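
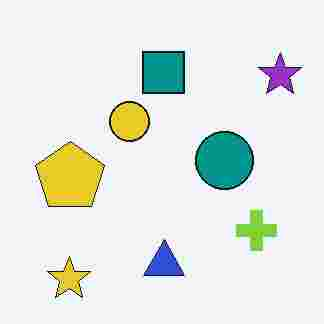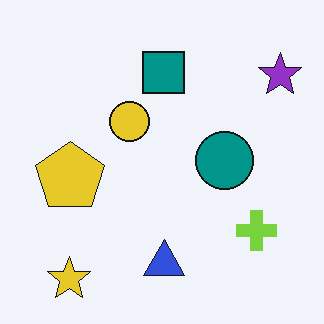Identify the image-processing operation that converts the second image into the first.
The transformation is: degraded with heavy JPEG compression.

Blocky 8×8 compression artifacts appear around shape edges and the flat background shows ringing — characteristic JPEG degradation.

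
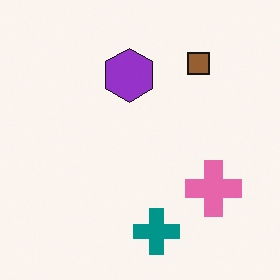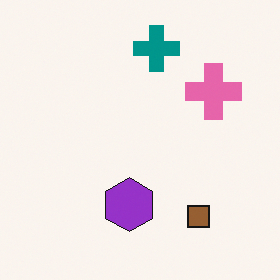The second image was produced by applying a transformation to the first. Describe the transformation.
The transformation is: flipped vertically (top ↔ bottom).

The teal cross is in the bottom of the first image and the top of the second — shapes on opposite sides of the horizontal midline have swapped in a mirror flip.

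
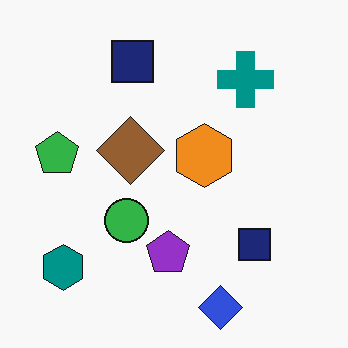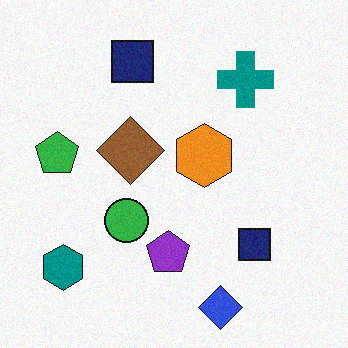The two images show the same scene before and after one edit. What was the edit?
This is the original image degraded with a light layer of grain.

Random speckle covers the whole image, including the flat background.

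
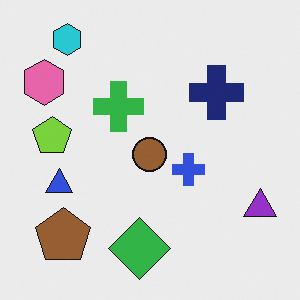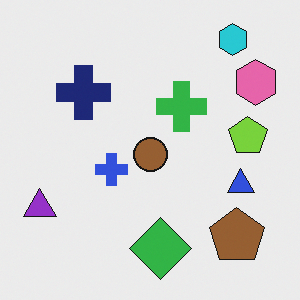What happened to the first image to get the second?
Flipped horizontally (left ↔ right).

The purple triangle is in the bottom-right of the first image and the bottom-left of the second — shapes on opposite sides of the vertical midline have swapped in a mirror flip.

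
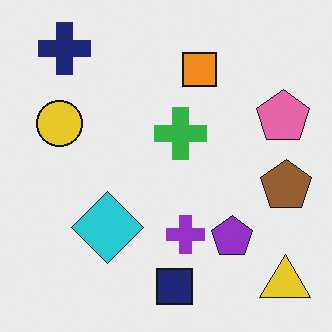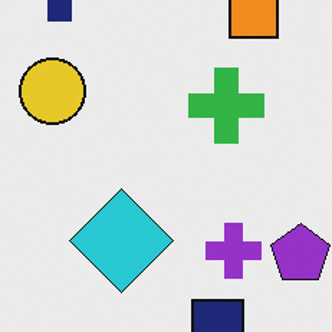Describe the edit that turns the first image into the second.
The image was cropped to a modestly smaller region and rescaled.

The visible shapes are larger and the field of view is narrower; shapes near the original edges may be partly or wholly outside the frame — a crop-and-rescale.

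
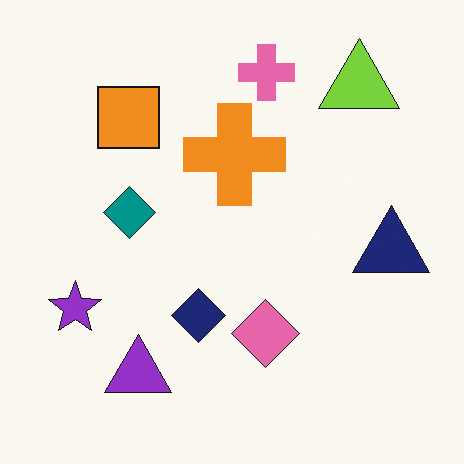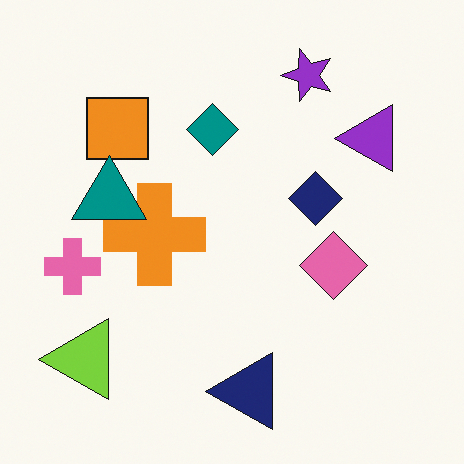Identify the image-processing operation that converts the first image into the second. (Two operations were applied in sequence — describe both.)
The second image is the first transposed (reflected across the top-left ↔ bottom-right diagonal), then overlaid with an additional teal triangle.

Shapes have swapped their row and column positions — what was in the top-right is now in the bottom-left — a diagonal reflection. A teal triangle appears in the second image that is absent from the first.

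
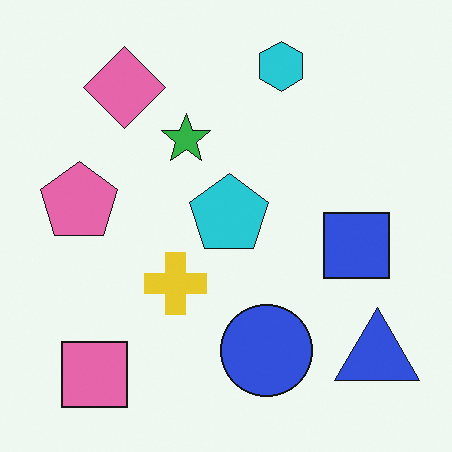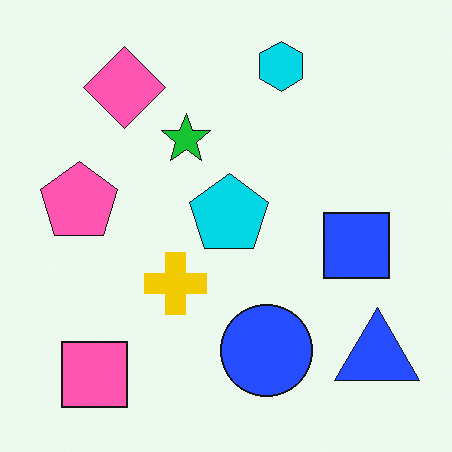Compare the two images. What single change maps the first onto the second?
The image was slightly oversaturated.

All colors are more vivid — a global saturation change.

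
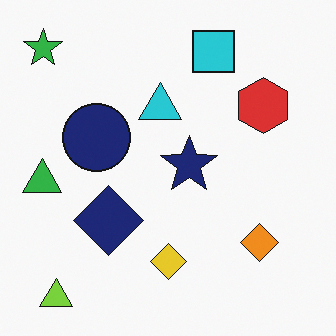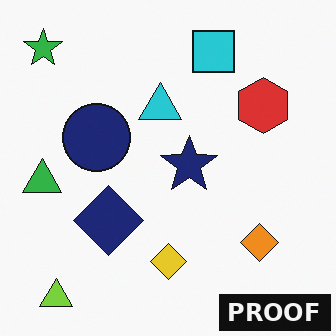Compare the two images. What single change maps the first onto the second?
The transformation is: watermarked with the text "PROOF" in the lower-right corner.

A dark label reading "PROOF" appears in the lower-right corner.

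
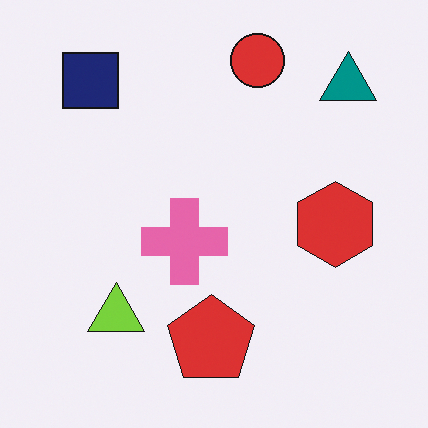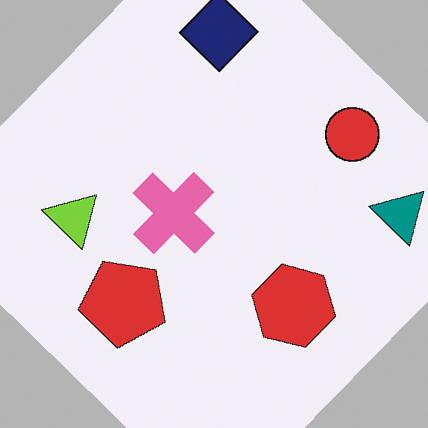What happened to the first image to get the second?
The second image is the first rotated clockwise by a large amount — several tens of degrees.

Every shape is tilted by the same angle and the image corners show triangular fill wedges — a whole-image rotation by a non-right angle.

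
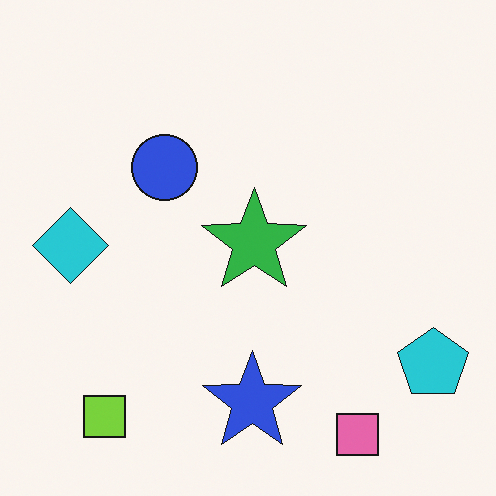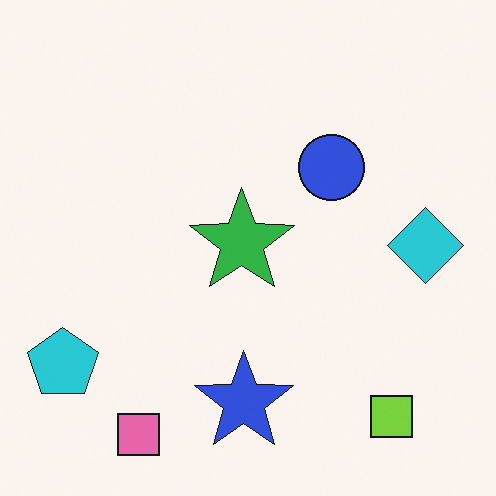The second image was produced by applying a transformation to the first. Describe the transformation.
It was flipped horizontally (left ↔ right).

The cyan pentagon is in the bottom-right of the first image and the bottom-left of the second — shapes on opposite sides of the vertical midline have swapped in a mirror flip.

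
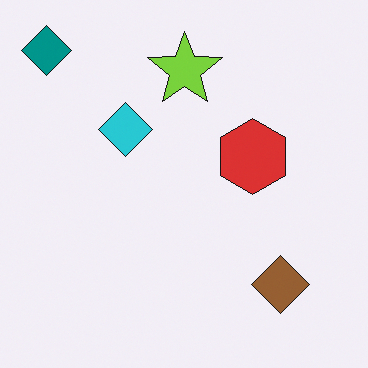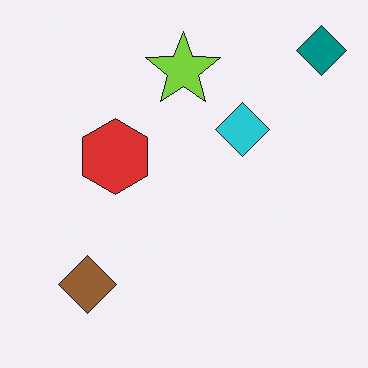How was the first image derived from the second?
This is the original image flipped horizontally (left ↔ right).

The teal diamond is in the top-right of the second image and the top-left of the first — shapes on opposite sides of the vertical midline have swapped in a mirror flip.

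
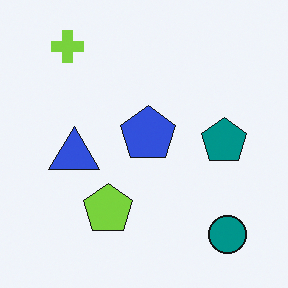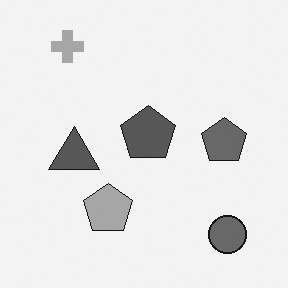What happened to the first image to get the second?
The second image is the first converted to grayscale.

All color is removed — every shape is now a shade of grey.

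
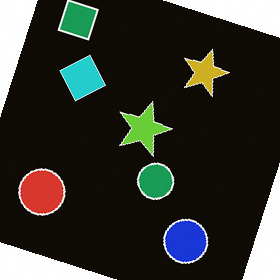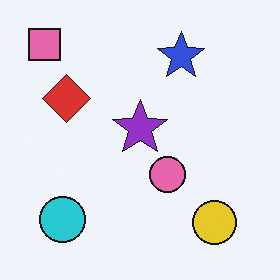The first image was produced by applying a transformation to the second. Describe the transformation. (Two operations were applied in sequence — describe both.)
The transformation is: rotated clockwise by a clearly visible amount, then color-inverted (negative).

Every shape is tilted by the same angle and the image corners show triangular fill wedges — a whole-image rotation by a non-right angle. The light background has become dark and every shape's color is its complement — a photographic negative.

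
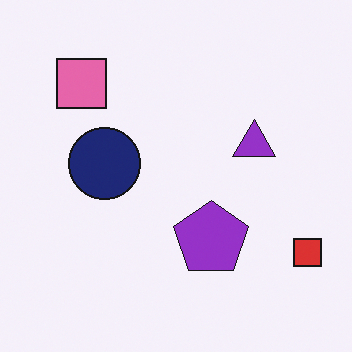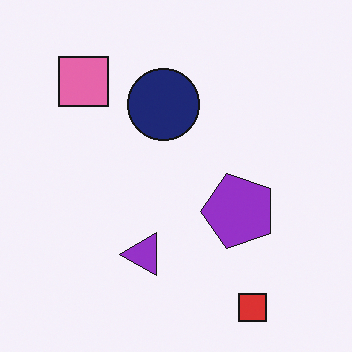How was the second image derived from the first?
The second image is the first transposed (reflected across the top-left ↔ bottom-right diagonal).

Shapes have swapped their row and column positions — what was in the top-right is now in the bottom-left — a diagonal reflection.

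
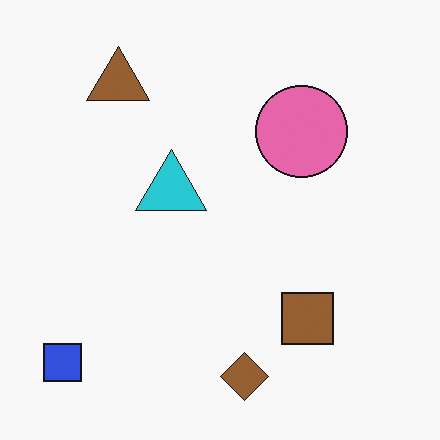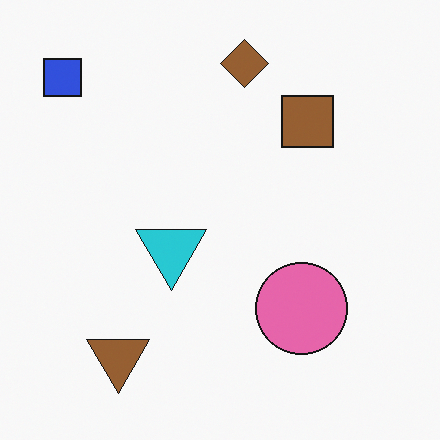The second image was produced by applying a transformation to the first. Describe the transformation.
It was flipped vertically (top ↔ bottom).

The brown diamond is in the bottom of the first image and the top of the second — shapes on opposite sides of the horizontal midline have swapped in a mirror flip.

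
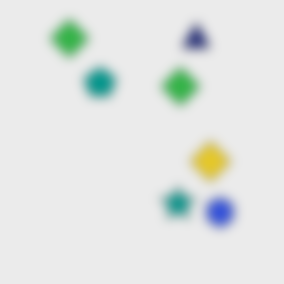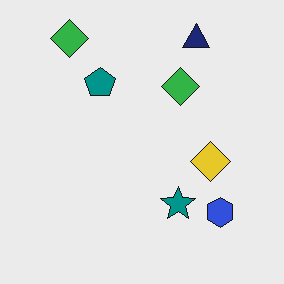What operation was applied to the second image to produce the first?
It was heavily blurred.

Shape edges and outlines are uniformly softened across the whole image.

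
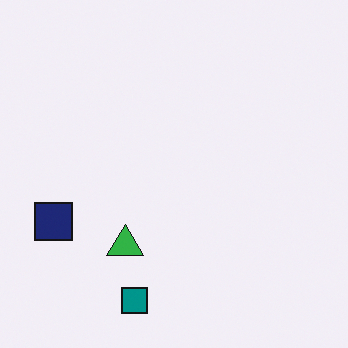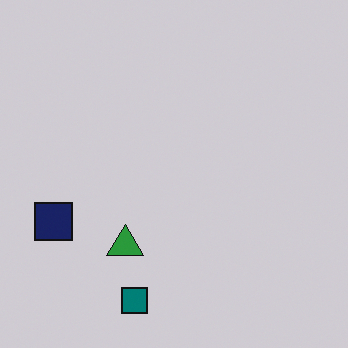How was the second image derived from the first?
The transformation is: darkened a little.

Every pixel — background and shapes alike — is uniformly darkened.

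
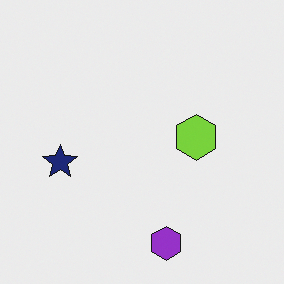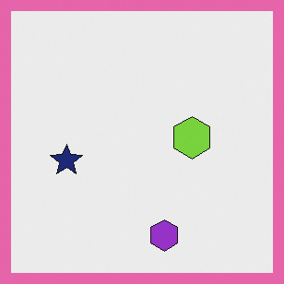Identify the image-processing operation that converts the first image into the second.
The second image is the first framed with a pink border.

A solid pink frame runs around the edge of the second image, with the content slightly shrunk inside it.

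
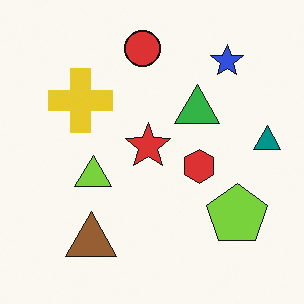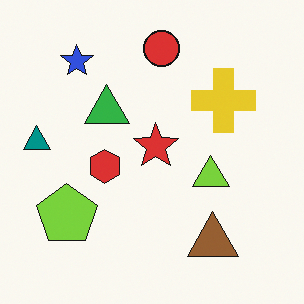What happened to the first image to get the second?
Flipped horizontally (left ↔ right).

The teal triangle is in the right of the first image and the left of the second — shapes on opposite sides of the vertical midline have swapped in a mirror flip.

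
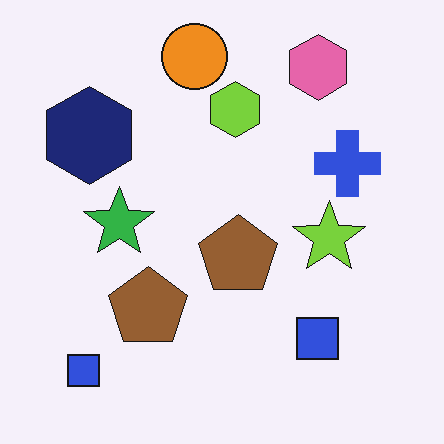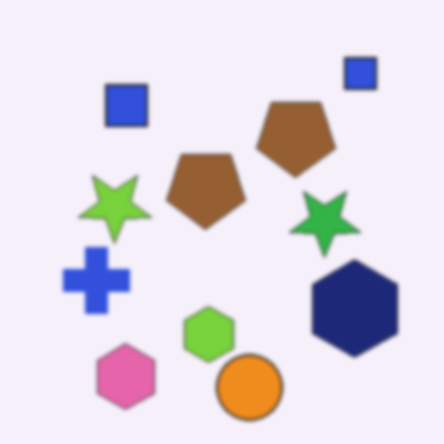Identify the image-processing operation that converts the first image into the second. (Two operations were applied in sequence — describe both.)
It was given a subtle gaussian blur, then rotated 180°.

Shape edges and outlines are uniformly softened across the whole image. The pink hexagon sits in the top-right of the first image and the bottom-left of the second — consistent with a whole-image 180° rotation.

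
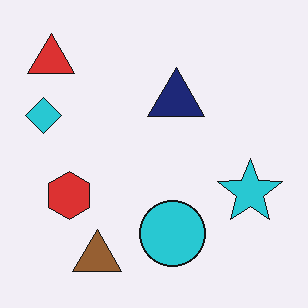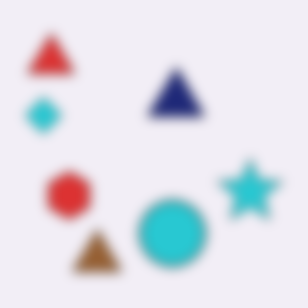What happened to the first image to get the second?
Heavily blurred.

Shape edges and outlines are uniformly softened across the whole image.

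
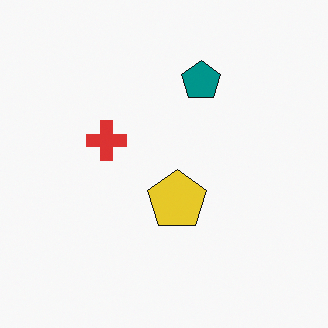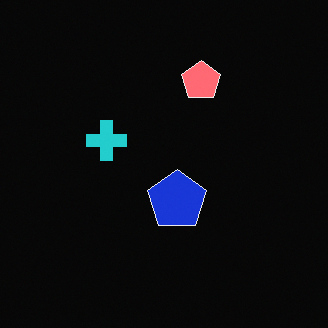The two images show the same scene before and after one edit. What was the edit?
It was color-inverted (negative).

The light background has become dark and every shape's color is its complement — a photographic negative.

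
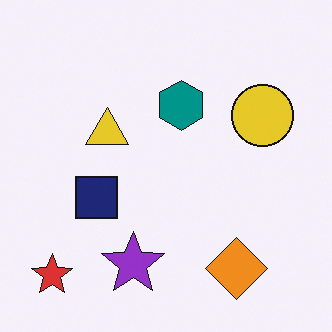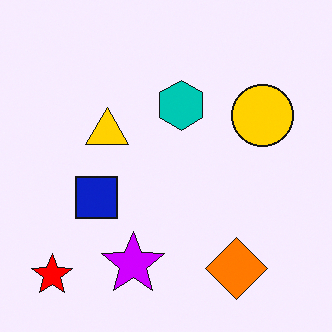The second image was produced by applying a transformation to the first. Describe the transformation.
The second image is the first made much more vivid (saturation change).

All colors are more vivid — a global saturation change.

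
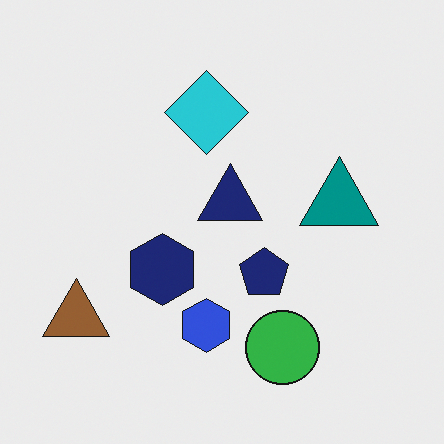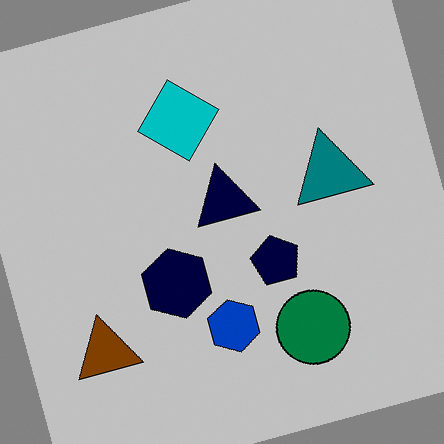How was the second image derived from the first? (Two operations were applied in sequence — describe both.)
The second image is the first aggressively posterized, then rotated counter-clockwise by a moderate amount.

Each flat color has snapped to a coarser quantized level — most visibly, the near-white background has dropped to a flat grey. Every shape is tilted by the same angle and the image corners show triangular fill wedges — a whole-image rotation by a non-right angle.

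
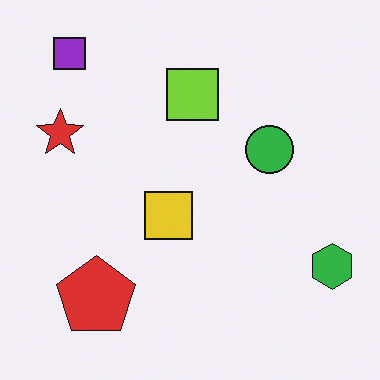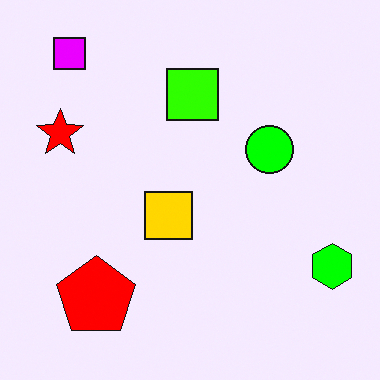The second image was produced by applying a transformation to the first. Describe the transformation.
The second image is the first made much more vivid (saturation change).

All colors are more vivid — a global saturation change.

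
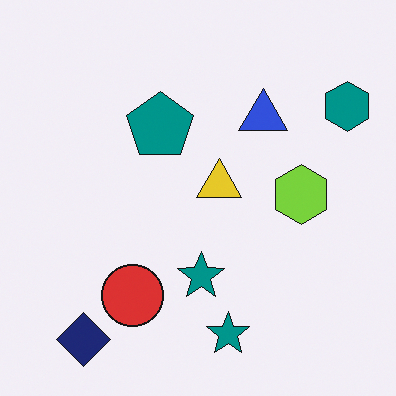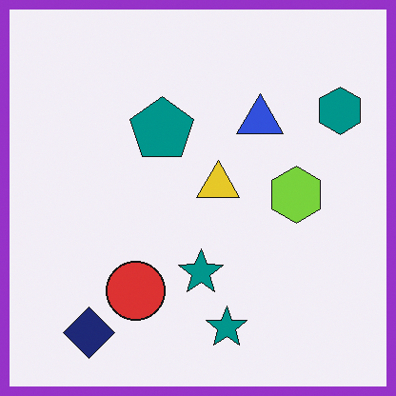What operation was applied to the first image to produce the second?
The second image is the first framed with a purple border.

A solid purple frame runs around the edge of the second image, with the content slightly shrunk inside it.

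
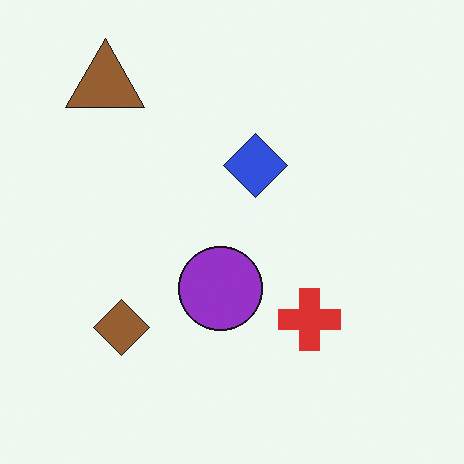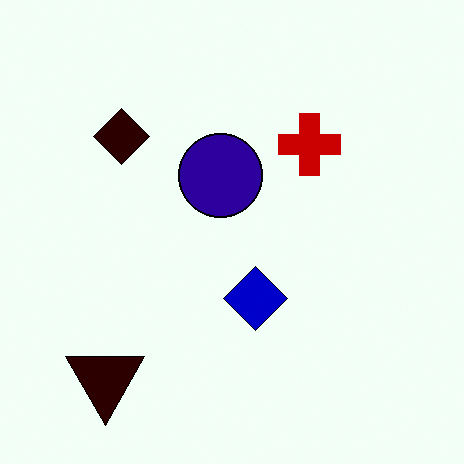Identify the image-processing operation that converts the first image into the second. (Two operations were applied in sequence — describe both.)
Flipped vertically (top ↔ bottom), then given much higher contrast.

The brown triangle is in the top-left of the first image and the bottom-left of the second — shapes on opposite sides of the horizontal midline have swapped in a mirror flip. Tones are pushed away from mid-grey across the whole image — a global contrast change.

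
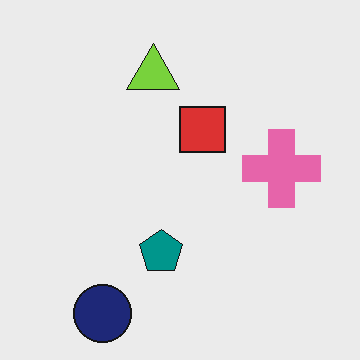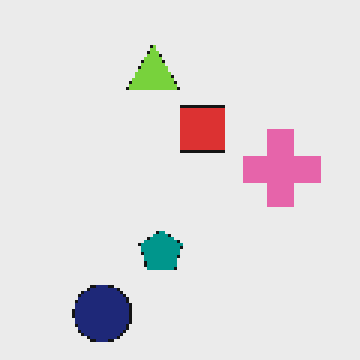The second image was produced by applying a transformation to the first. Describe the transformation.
This is the original image lightly pixelated (a mild mosaic effect).

Shapes are reduced to large square blocks; fine edges and outlines are lost — a downscale-then-upscale (mosaic) effect.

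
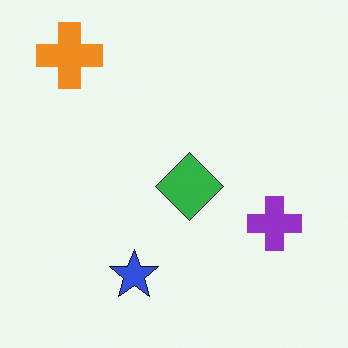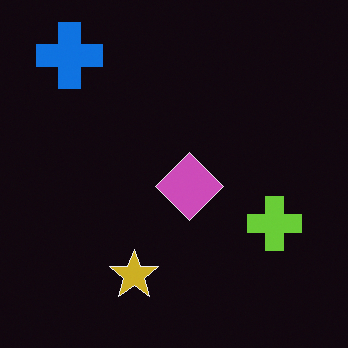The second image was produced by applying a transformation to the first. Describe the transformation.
The image was color-inverted (negative).

The light background has become dark and every shape's color is its complement — a photographic negative.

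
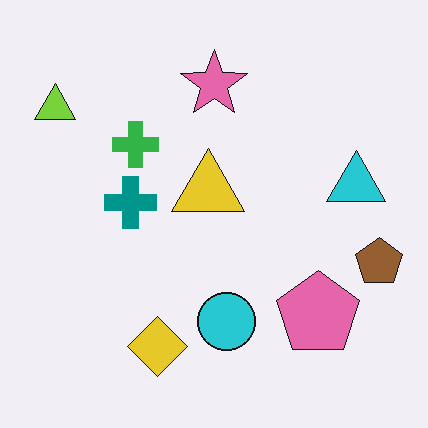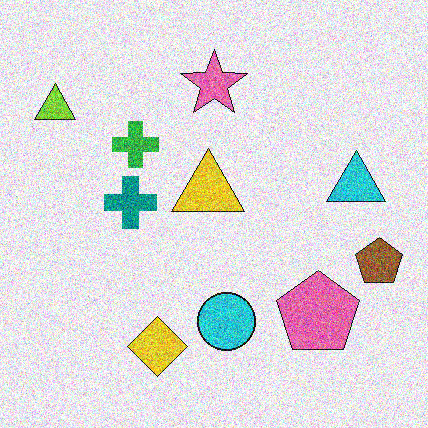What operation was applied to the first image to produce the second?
Degraded with strong gaussian noise.

Random speckle covers the whole image, including the flat background.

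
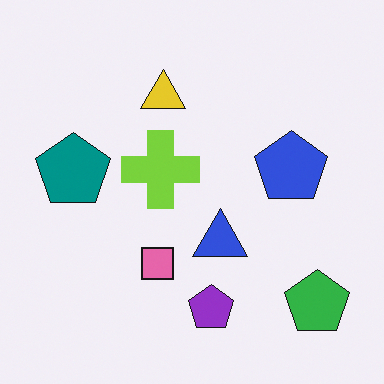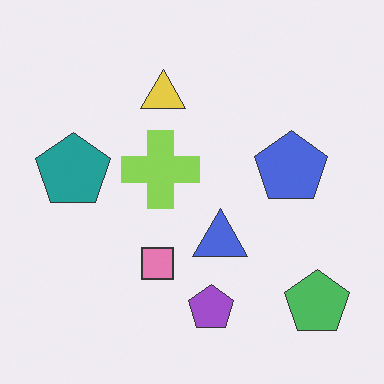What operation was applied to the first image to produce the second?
The transformation is: given slightly reduced contrast.

Tones are pushed toward mid-grey across the whole image — a global contrast change.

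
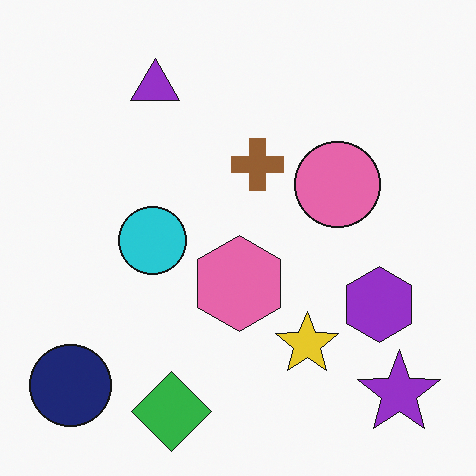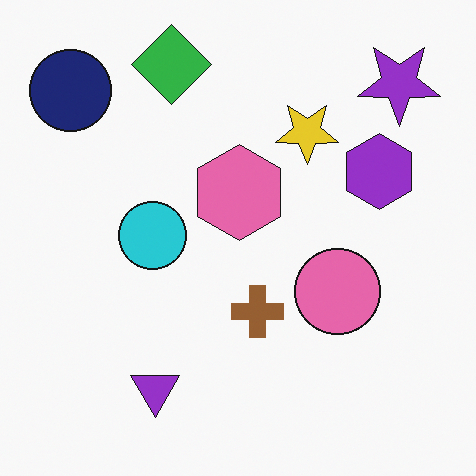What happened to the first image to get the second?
This is the original image flipped vertically (top ↔ bottom).

The green diamond is in the bottom of the first image and the top of the second — shapes on opposite sides of the horizontal midline have swapped in a mirror flip.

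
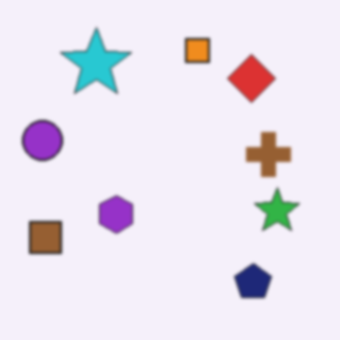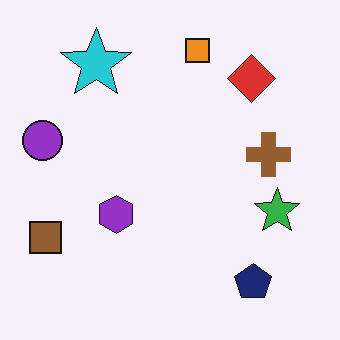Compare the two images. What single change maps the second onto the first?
The image was given a subtle gaussian blur.

Shape edges and outlines are uniformly softened across the whole image.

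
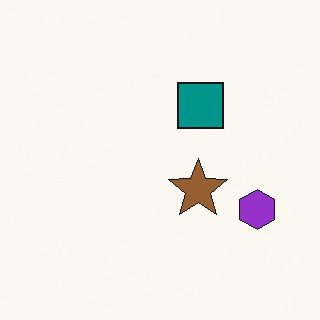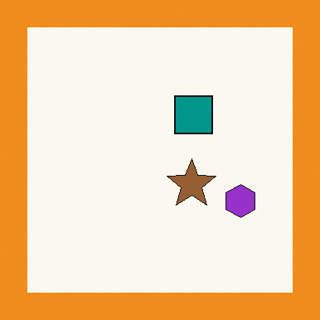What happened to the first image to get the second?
Framed with a orange border.

A solid orange frame runs around the edge of the second image, with the content slightly shrunk inside it.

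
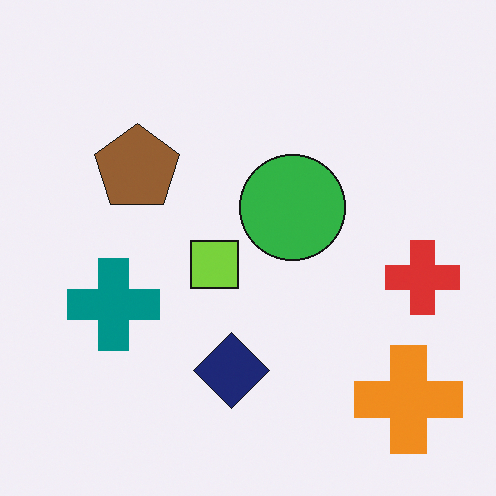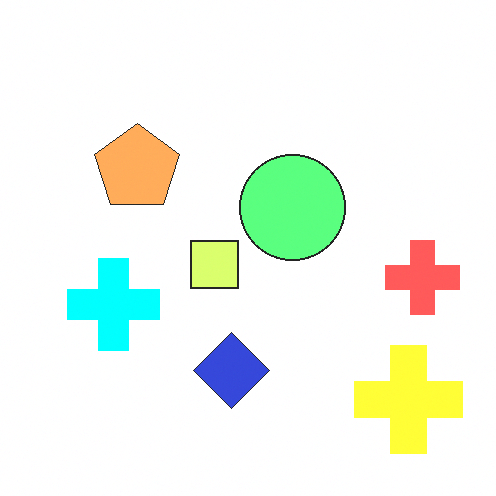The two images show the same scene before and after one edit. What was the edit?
Noticeably brightened.

Every pixel — background and shapes alike — is uniformly brightened.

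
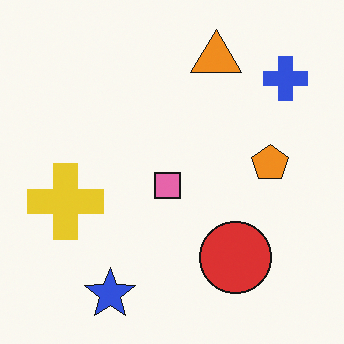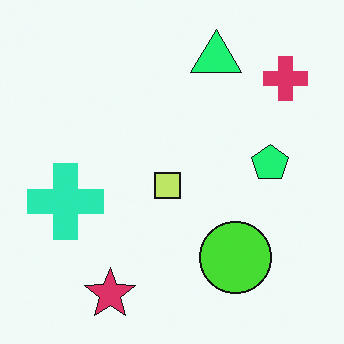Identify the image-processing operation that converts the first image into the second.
The transformation is: hue-shifted by a moderate amount.

Every shape's color has rotated by the same amount around the hue wheel — a uniform hue shift.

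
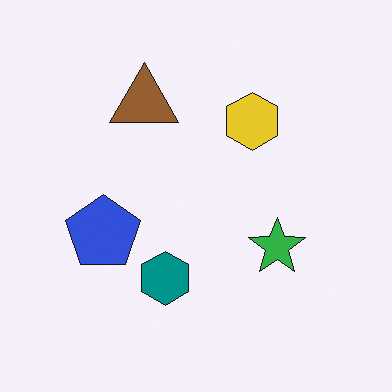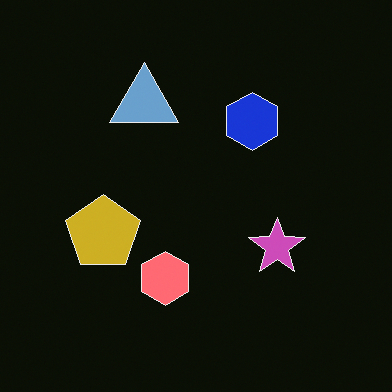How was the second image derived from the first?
This is the original image color-inverted (negative).

The light background has become dark and every shape's color is its complement — a photographic negative.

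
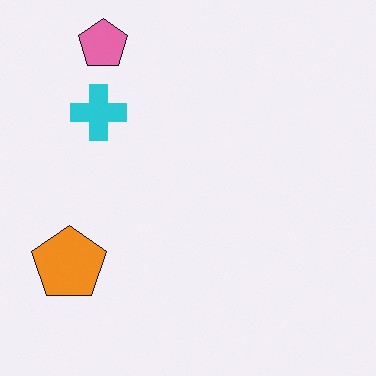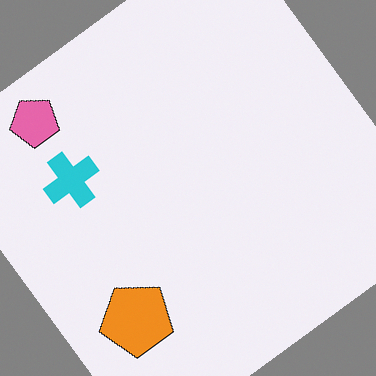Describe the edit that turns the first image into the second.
The image was rotated counter-clockwise by a large amount — several tens of degrees.

Every shape is tilted by the same angle and the image corners show triangular fill wedges — a whole-image rotation by a non-right angle.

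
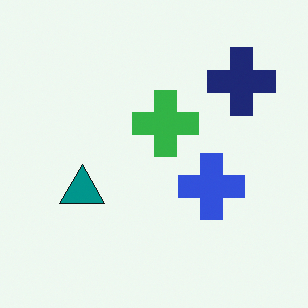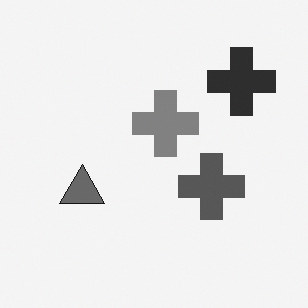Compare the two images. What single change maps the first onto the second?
This is the original image converted to grayscale.

All color is removed — every shape is now a shade of grey.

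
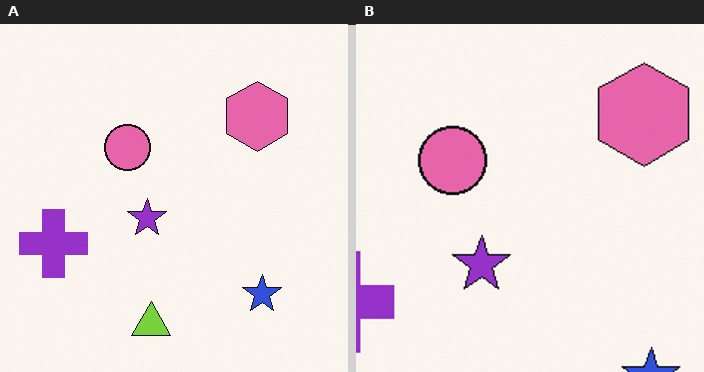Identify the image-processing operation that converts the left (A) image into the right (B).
Cropped slightly and scaled back up.

The visible shapes are larger and the field of view is narrower; shapes near the original edges may be partly or wholly outside the frame — a crop-and-rescale.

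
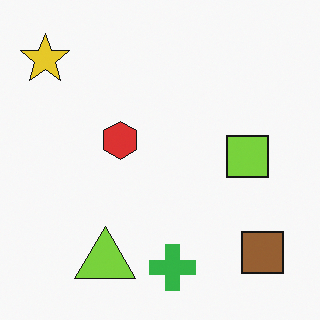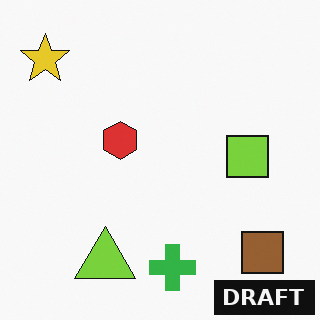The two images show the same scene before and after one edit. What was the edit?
The transformation is: watermarked with the text "DRAFT" in the lower-right corner.

A dark label reading "DRAFT" appears in the lower-right corner.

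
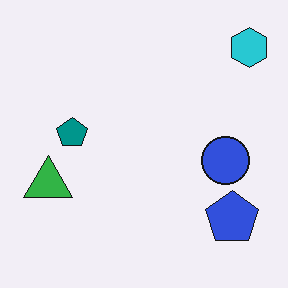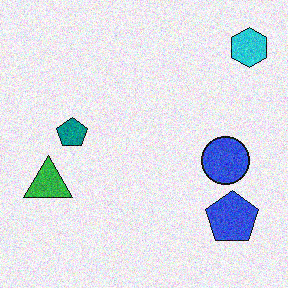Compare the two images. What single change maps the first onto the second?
The transformation is: degraded with moderate additive noise.

Random speckle covers the whole image, including the flat background.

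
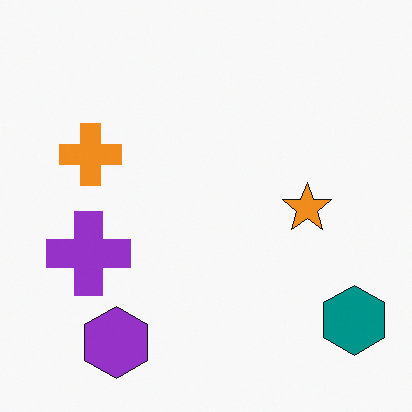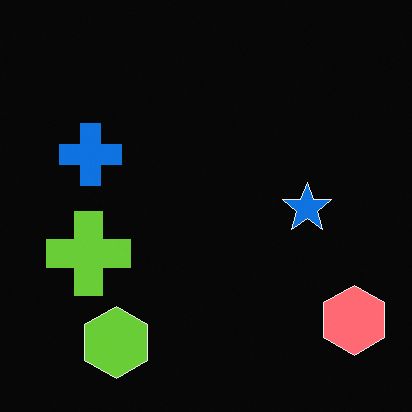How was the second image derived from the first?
The transformation is: color-inverted (negative).

The light background has become dark and every shape's color is its complement — a photographic negative.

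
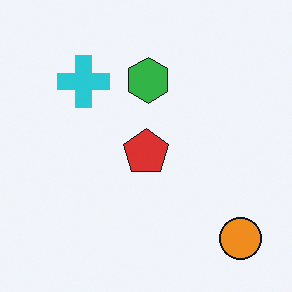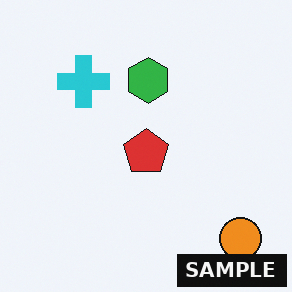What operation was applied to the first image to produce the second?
The image was watermarked with the text "SAMPLE" in the lower-right corner.

A dark label reading "SAMPLE" appears in the lower-right corner.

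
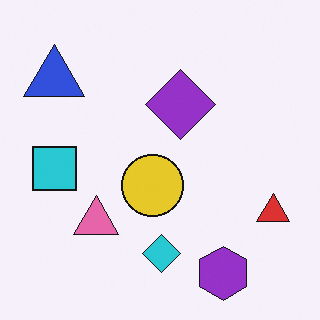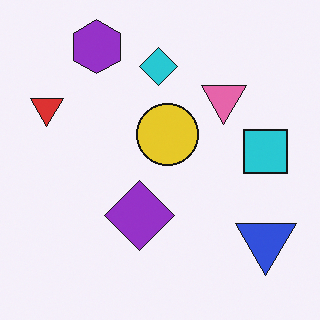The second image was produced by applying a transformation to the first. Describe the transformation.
The second image is the first rotated 180°.

The blue triangle sits in the top-left of the first image and the bottom-right of the second — consistent with a whole-image 180° rotation.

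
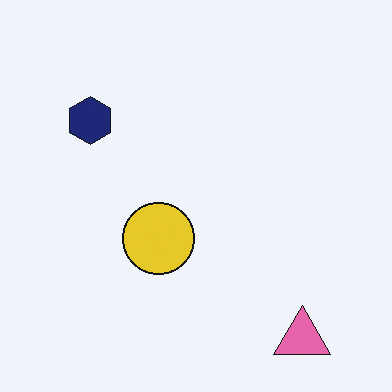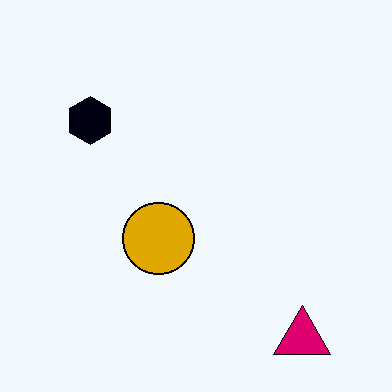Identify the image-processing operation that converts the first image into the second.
Given much higher contrast.

Tones are pushed away from mid-grey across the whole image — a global contrast change.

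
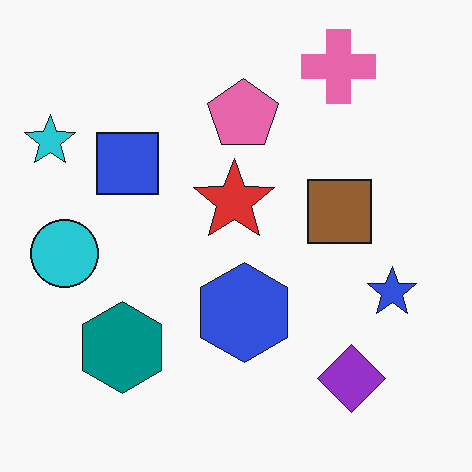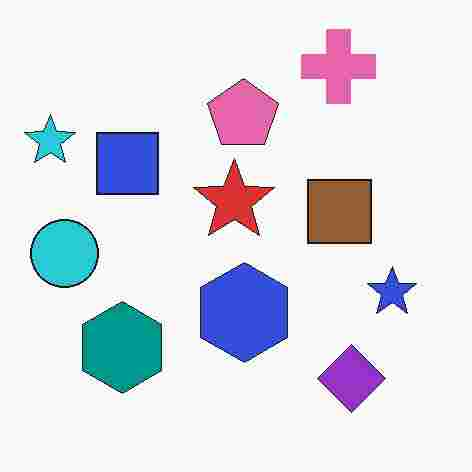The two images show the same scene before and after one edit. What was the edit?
Heavily JPEG-compressed with obvious blocking artifacts.

Blocky 8×8 compression artifacts appear around shape edges and the flat background shows ringing — characteristic JPEG degradation.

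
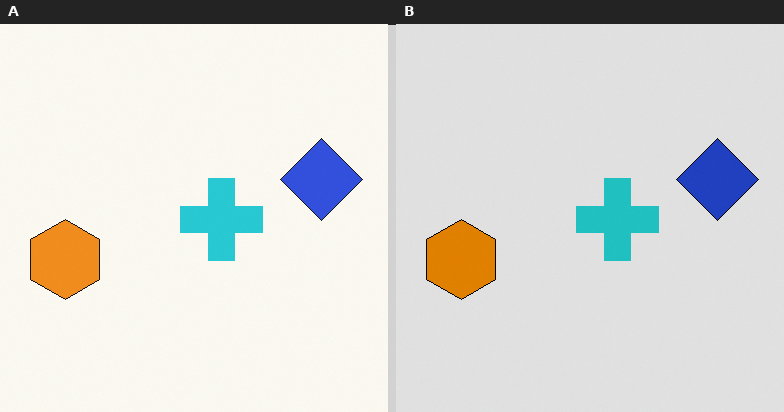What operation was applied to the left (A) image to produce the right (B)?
Posterized to a reduced palette.

Each flat color has snapped to a coarser quantized level — most visibly, the near-white background has dropped to a flat grey.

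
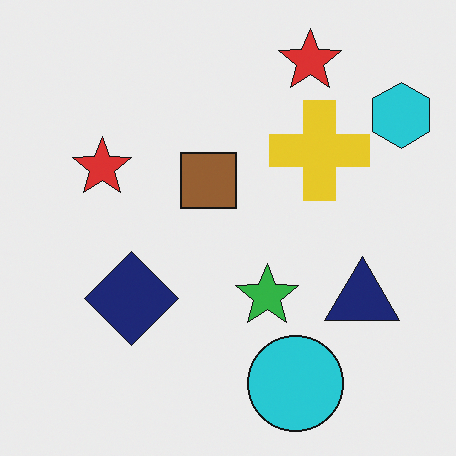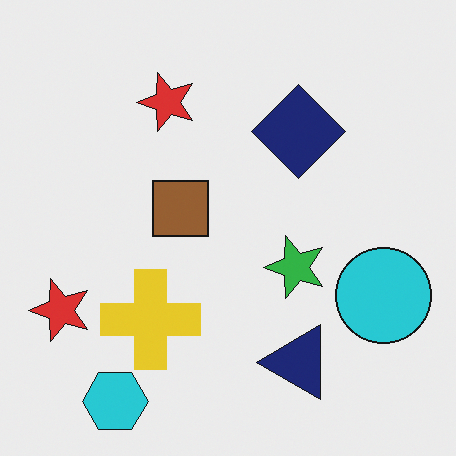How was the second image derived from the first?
This is the original image transposed (reflected across the top-left ↔ bottom-right diagonal).

Shapes have swapped their row and column positions — what was in the top-right is now in the bottom-left — a diagonal reflection.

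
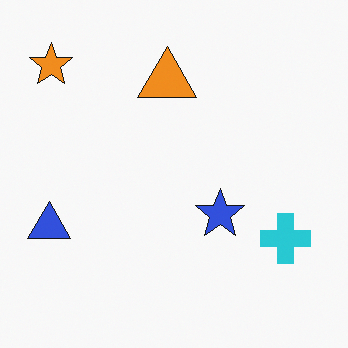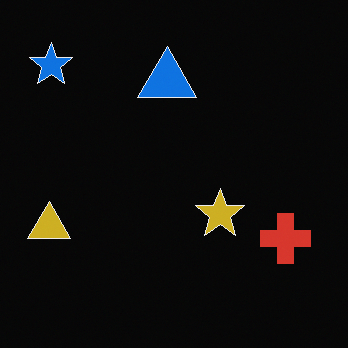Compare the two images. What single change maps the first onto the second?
The image was color-inverted (negative).

The light background has become dark and every shape's color is its complement — a photographic negative.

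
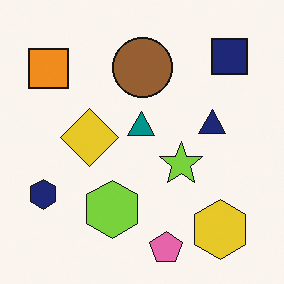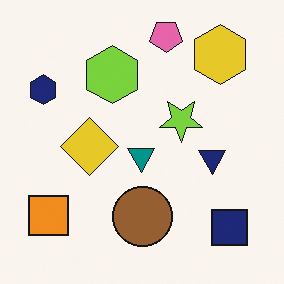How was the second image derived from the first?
The transformation is: flipped vertically (top ↔ bottom).

The pink pentagon is in the bottom of the first image and the top of the second — shapes on opposite sides of the horizontal midline have swapped in a mirror flip.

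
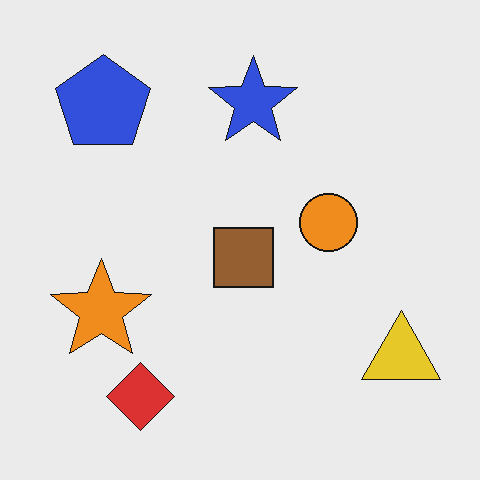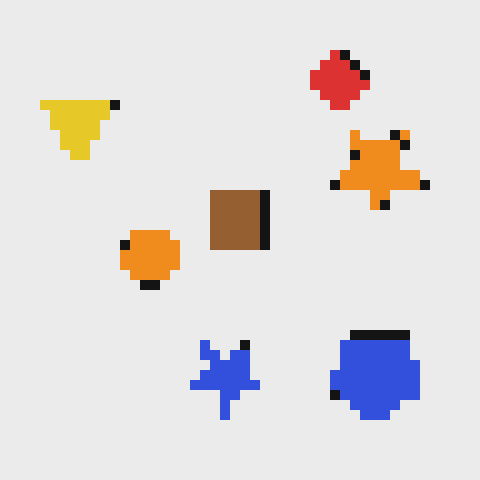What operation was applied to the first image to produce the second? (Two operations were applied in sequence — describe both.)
The image was rotated 180°, then coarsely pixelated.

The yellow triangle sits in the bottom-right of the first image and the top-left of the second — consistent with a whole-image 180° rotation. Shapes are reduced to large square blocks; fine edges and outlines are lost — a downscale-then-upscale (mosaic) effect.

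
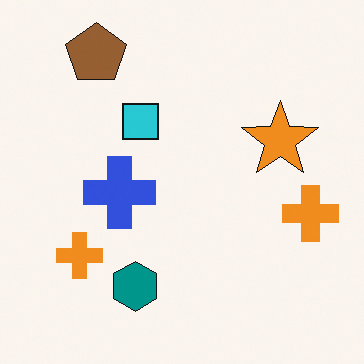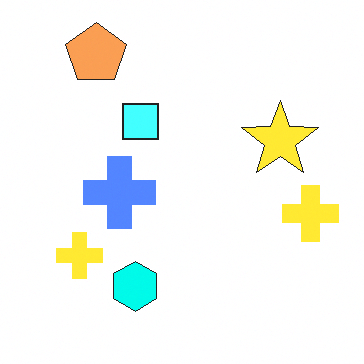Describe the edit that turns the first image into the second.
Brightened a lot.

Every pixel — background and shapes alike — is uniformly brightened.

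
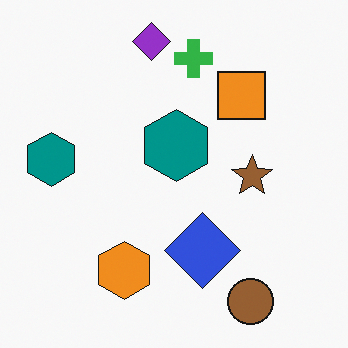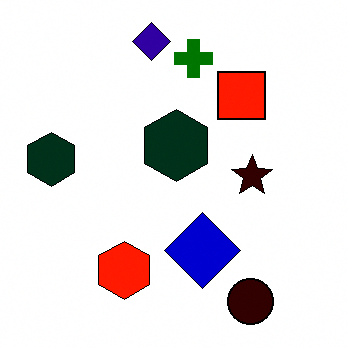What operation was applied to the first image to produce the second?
It was given much higher contrast.

Tones are pushed away from mid-grey across the whole image — a global contrast change.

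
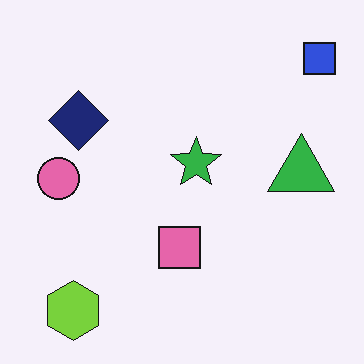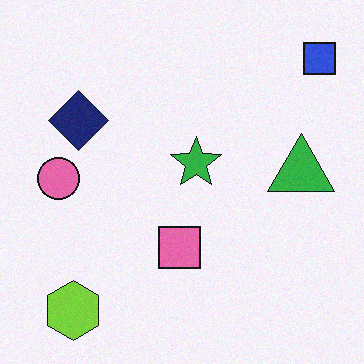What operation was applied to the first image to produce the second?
The image was degraded with a light layer of grain.

Random speckle covers the whole image, including the flat background.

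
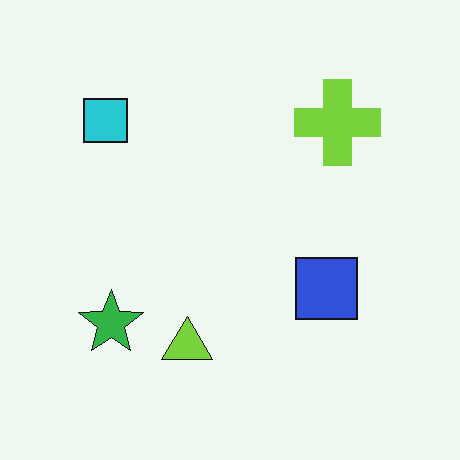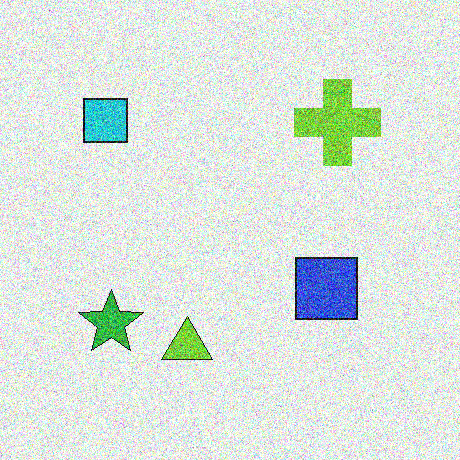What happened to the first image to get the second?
The transformation is: degraded with heavy additive noise.

Random speckle covers the whole image, including the flat background.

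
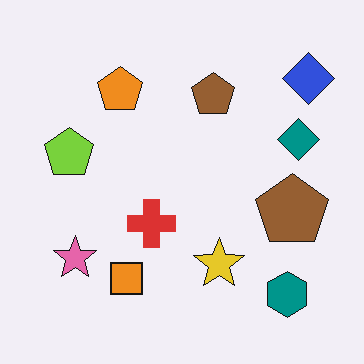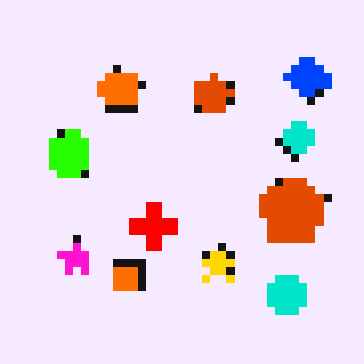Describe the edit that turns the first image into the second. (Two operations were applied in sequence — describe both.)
This is the original image moderately pixelated, then heavily oversaturated.

Shapes are reduced to large square blocks; fine edges and outlines are lost — a downscale-then-upscale (mosaic) effect. All colors are more vivid — a global saturation change.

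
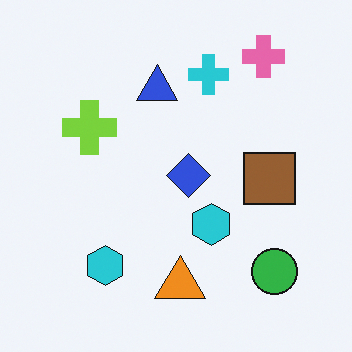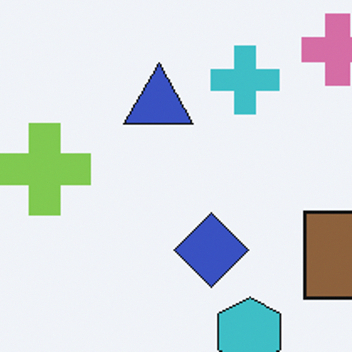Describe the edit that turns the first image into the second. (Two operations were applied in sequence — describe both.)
It was cropped tightly and scaled back up, then slightly desaturated.

The visible shapes are larger and the field of view is narrower; shapes near the original edges may be partly or wholly outside the frame — a crop-and-rescale. All colors are more muted and greyish — a global saturation change.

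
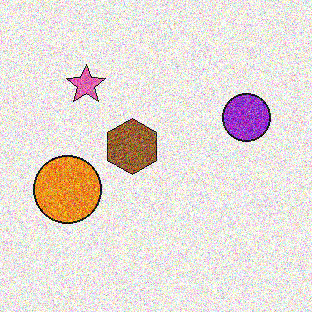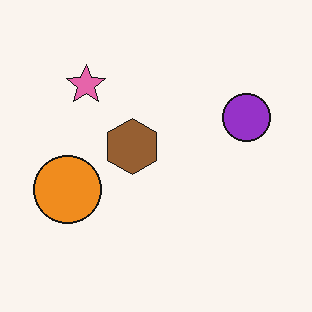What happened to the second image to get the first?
Degraded with heavy additive noise.

Random speckle covers the whole image, including the flat background.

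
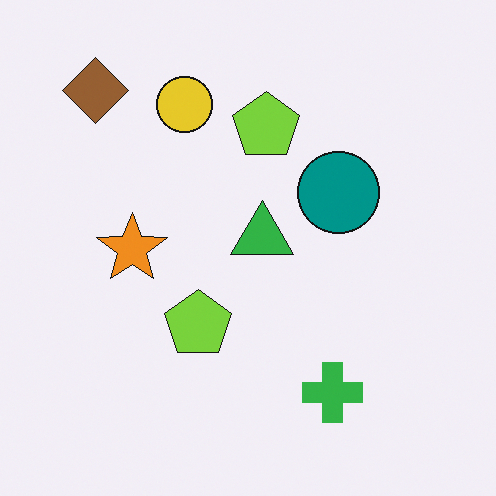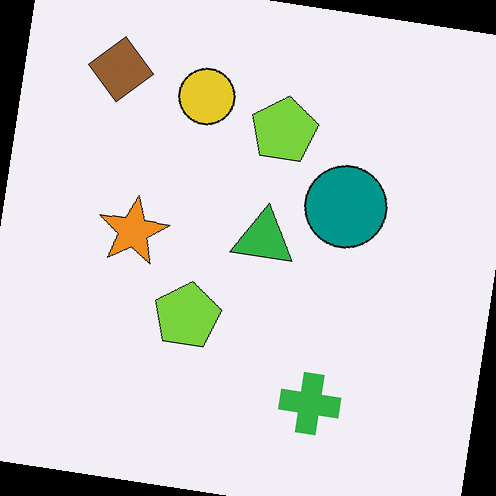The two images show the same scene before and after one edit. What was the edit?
It was rotated clockwise by a slight angle.

Every shape is tilted by the same angle and the image corners show triangular fill wedges — a whole-image rotation by a non-right angle.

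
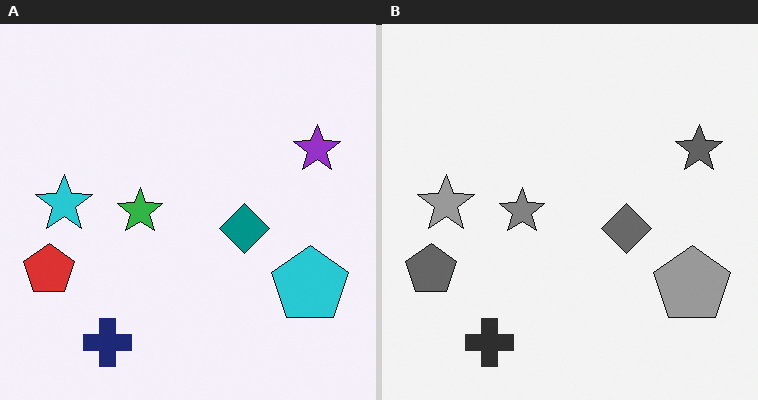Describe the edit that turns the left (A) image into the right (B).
Converted to grayscale.

All color is removed — every shape is now a shade of grey.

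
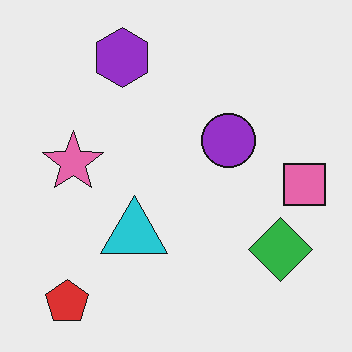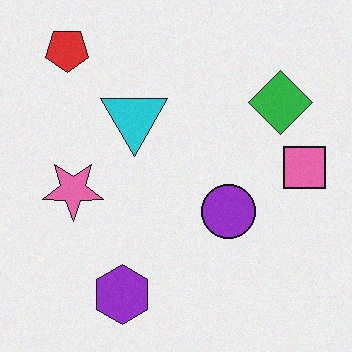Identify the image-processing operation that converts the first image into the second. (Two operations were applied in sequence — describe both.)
It was flipped vertically (top ↔ bottom), then degraded with subtle gaussian noise.

The red pentagon is in the bottom-left of the first image and the top-left of the second — shapes on opposite sides of the horizontal midline have swapped in a mirror flip. Random speckle covers the whole image, including the flat background.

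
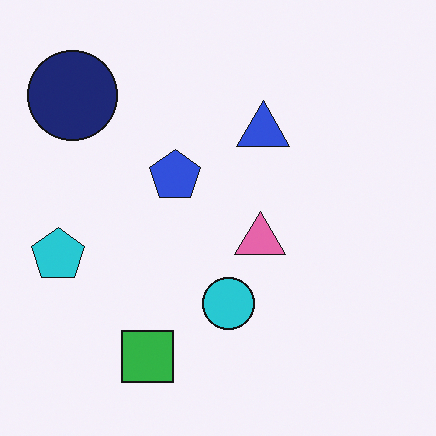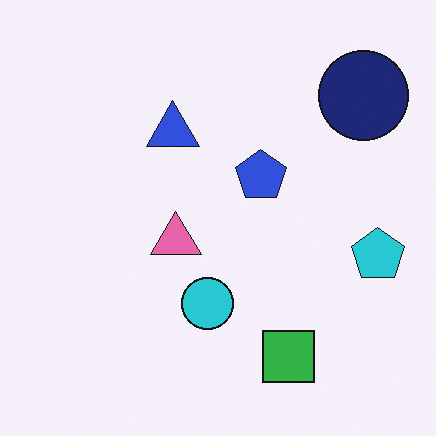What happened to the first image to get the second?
This is the original image flipped horizontally (left ↔ right).

The cyan pentagon is in the left of the first image and the right of the second — shapes on opposite sides of the vertical midline have swapped in a mirror flip.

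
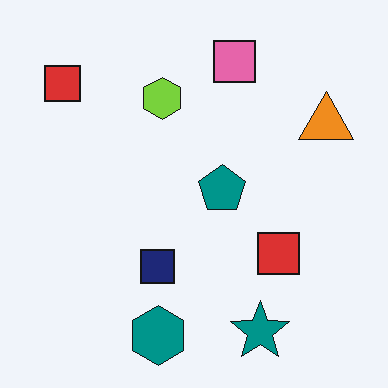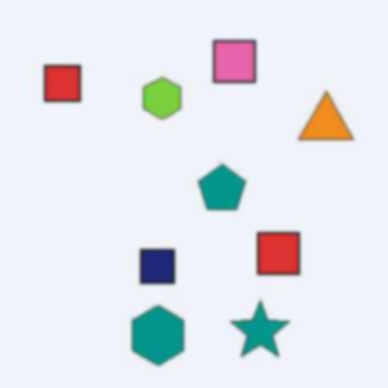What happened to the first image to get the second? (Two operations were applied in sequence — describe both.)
It was given moderate JPEG compression, then given a subtle gaussian blur.

Blocky 8×8 compression artifacts appear around shape edges and the flat background shows ringing — characteristic JPEG degradation. Shape edges and outlines are uniformly softened across the whole image.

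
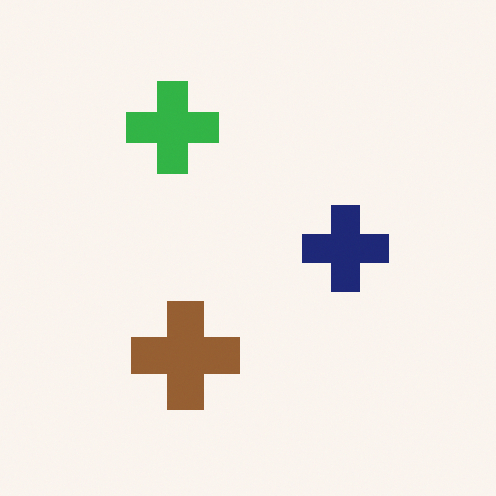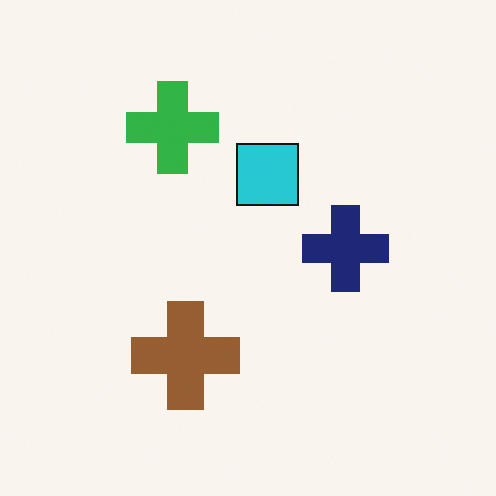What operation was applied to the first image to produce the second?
The second image is the first overlaid with an additional cyan square.

A cyan square appears in the second image that is absent from the first.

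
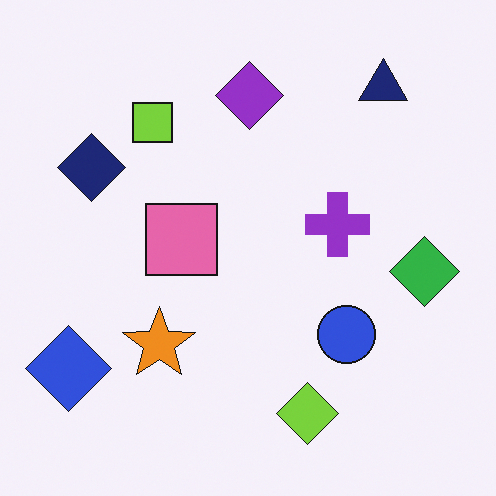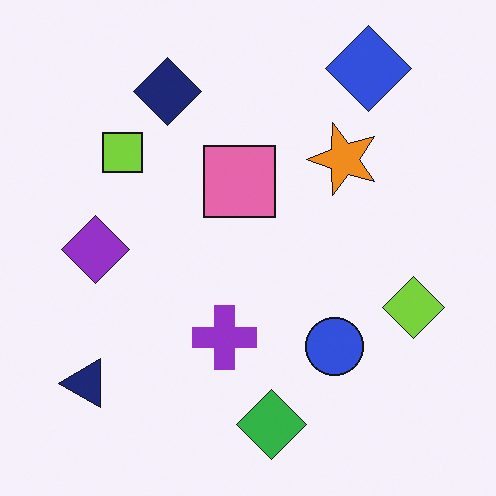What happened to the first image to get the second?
Transposed (reflected across the top-left ↔ bottom-right diagonal).

Shapes have swapped their row and column positions — what was in the top-right is now in the bottom-left — a diagonal reflection.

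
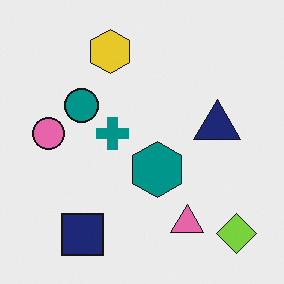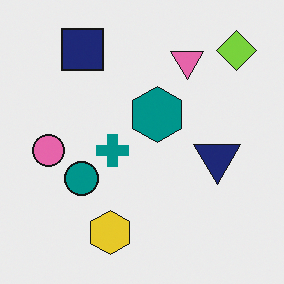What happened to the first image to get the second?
Flipped vertically (top ↔ bottom).

The navy square is in the bottom-left of the first image and the top-left of the second — shapes on opposite sides of the horizontal midline have swapped in a mirror flip.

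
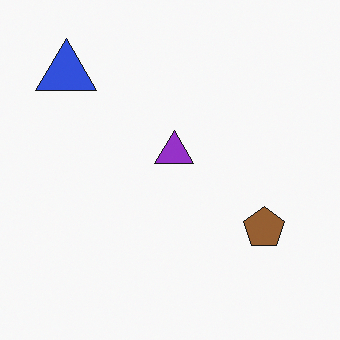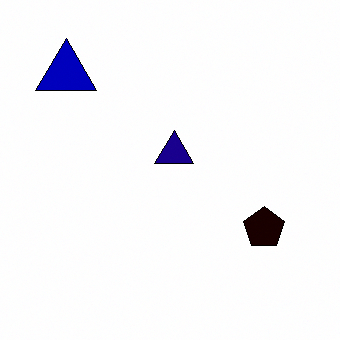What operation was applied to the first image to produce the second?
Given much higher contrast.

Tones are pushed away from mid-grey across the whole image — a global contrast change.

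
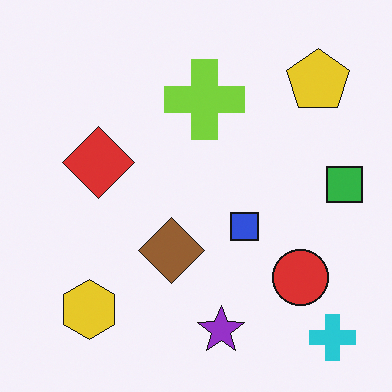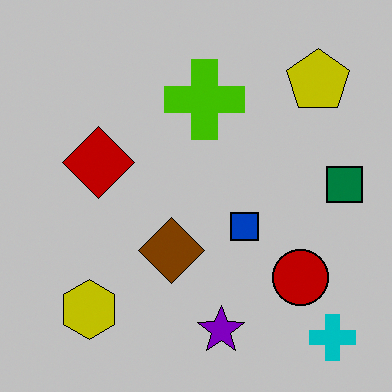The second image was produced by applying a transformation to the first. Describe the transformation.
The image was aggressively posterized.

Each flat color has snapped to a coarser quantized level — most visibly, the near-white background has dropped to a flat grey.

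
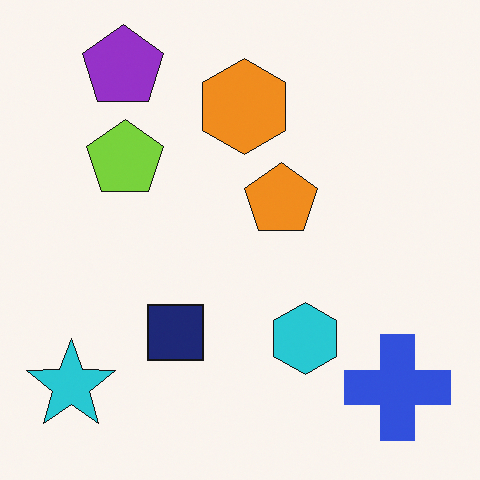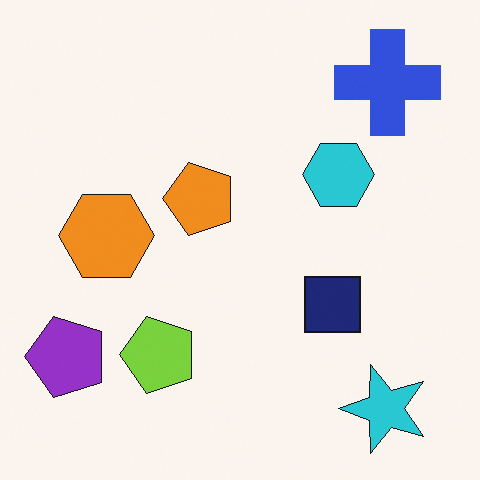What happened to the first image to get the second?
The image was rotated 90° counter-clockwise.

The cyan star sits in the bottom-left of the first image and the bottom-right of the second — consistent with a whole-image 90° counter-clockwise rotation.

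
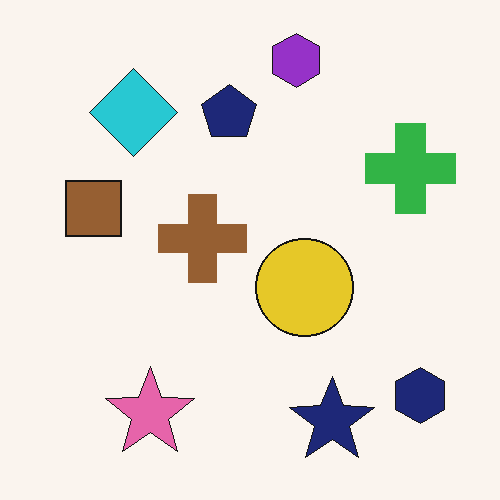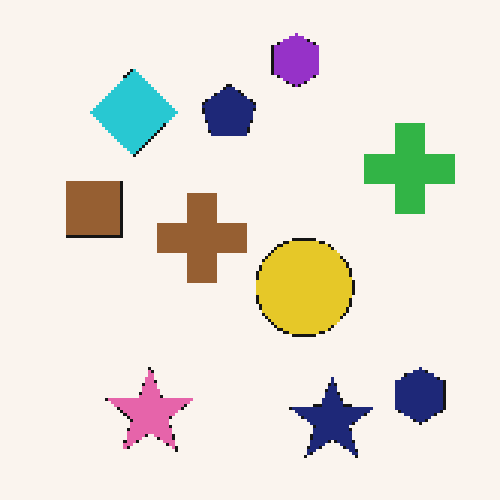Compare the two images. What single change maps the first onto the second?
The image was mildly pixelated.

Shapes are reduced to large square blocks; fine edges and outlines are lost — a downscale-then-upscale (mosaic) effect.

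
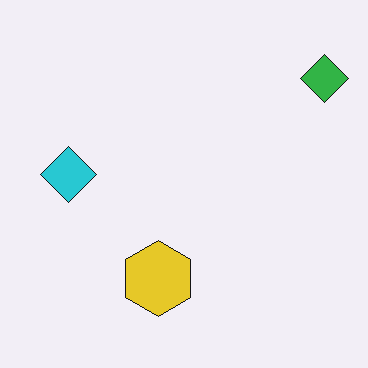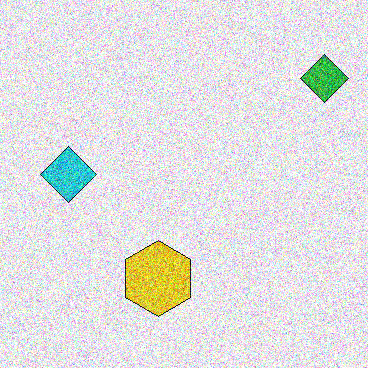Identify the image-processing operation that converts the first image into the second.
Degraded with heavy additive noise.

Random speckle covers the whole image, including the flat background.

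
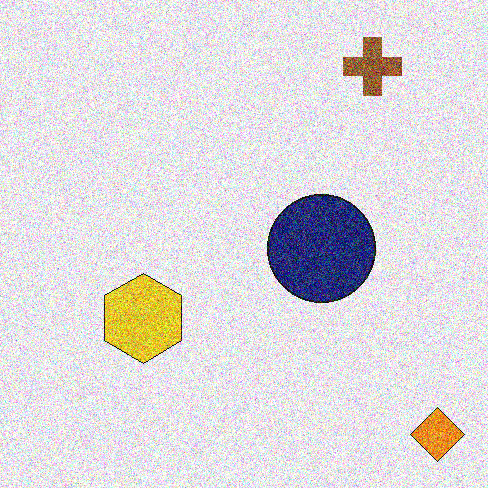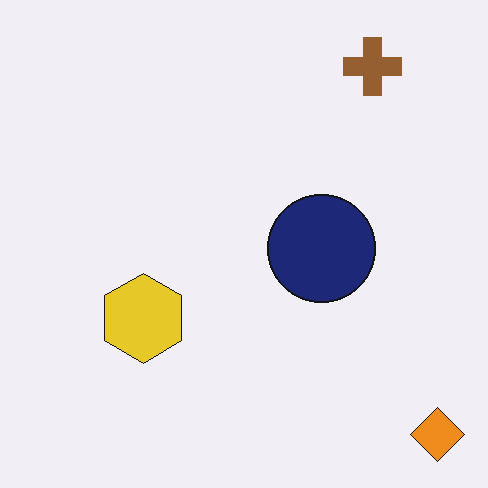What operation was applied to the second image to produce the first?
Degraded with heavy additive noise.

Random speckle covers the whole image, including the flat background.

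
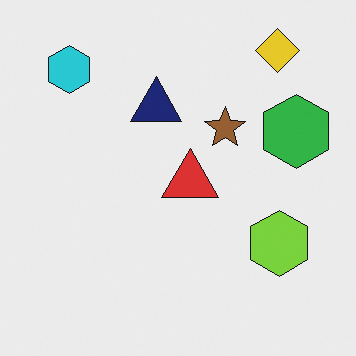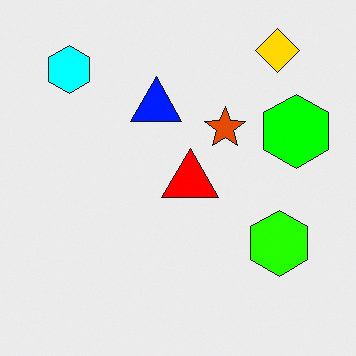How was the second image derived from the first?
The second image is the first made much more vivid (saturation change).

All colors are more vivid — a global saturation change.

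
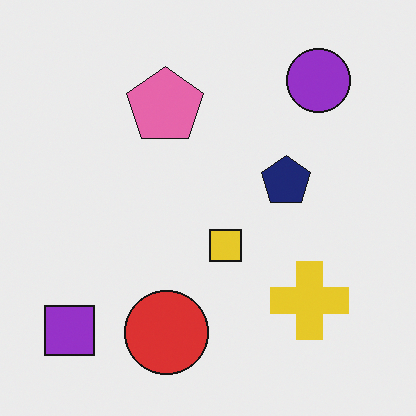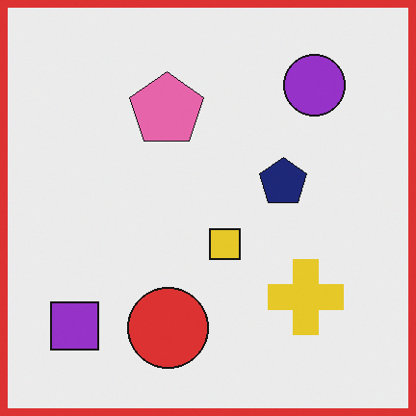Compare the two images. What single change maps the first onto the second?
Framed with a red border.

A solid red frame runs around the edge of the second image, with the content slightly shrunk inside it.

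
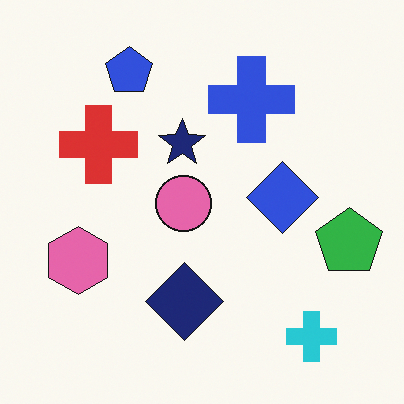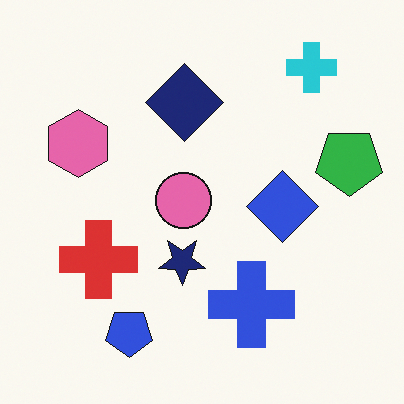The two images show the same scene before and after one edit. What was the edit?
The transformation is: flipped vertically (top ↔ bottom).

The cyan cross is in the bottom-right of the first image and the top-right of the second — shapes on opposite sides of the horizontal midline have swapped in a mirror flip.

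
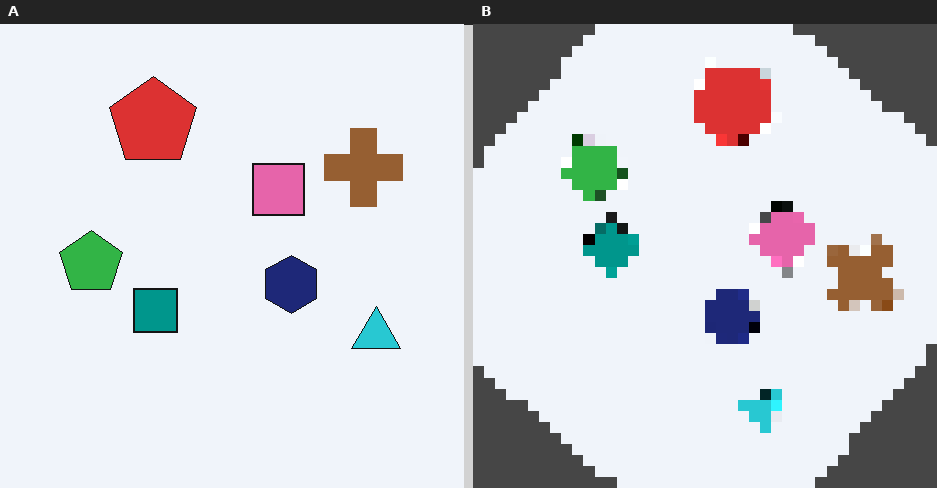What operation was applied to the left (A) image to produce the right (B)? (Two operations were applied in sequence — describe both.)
It was rotated clockwise by a large amount — several tens of degrees, then heavily pixelated into large blocks.

Every shape is tilted by the same angle and the image corners show triangular fill wedges — a whole-image rotation by a non-right angle. Shapes are reduced to large square blocks; fine edges and outlines are lost — a downscale-then-upscale (mosaic) effect.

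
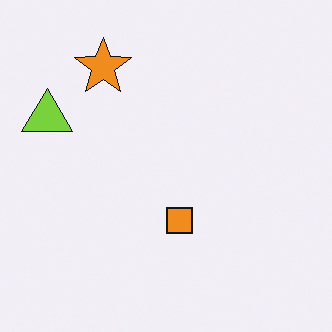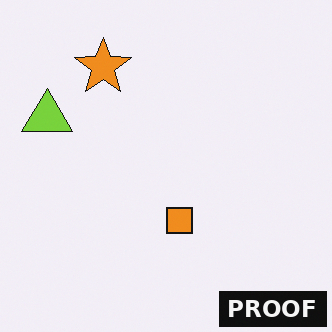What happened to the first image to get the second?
This is the original image watermarked with the text "PROOF" in the lower-right corner.

A dark label reading "PROOF" appears in the lower-right corner.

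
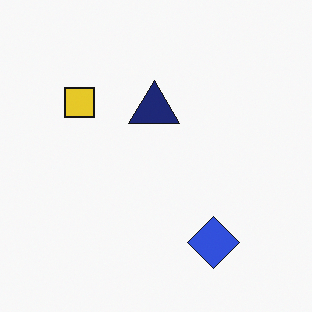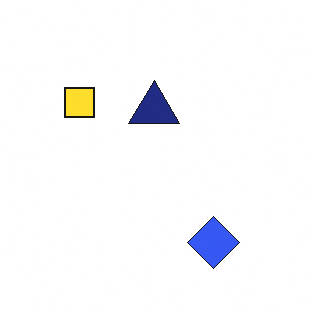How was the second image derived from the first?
It was slightly brightened.

Every pixel — background and shapes alike — is uniformly brightened.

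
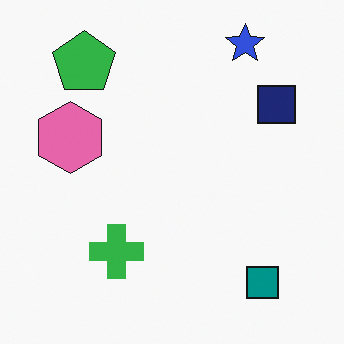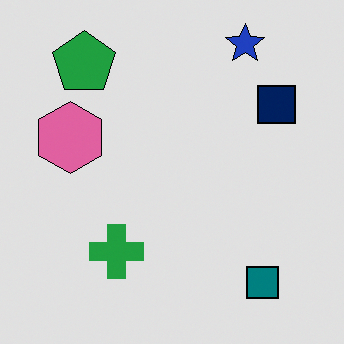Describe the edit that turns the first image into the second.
Moderately posterized.

Each flat color has snapped to a coarser quantized level — most visibly, the near-white background has dropped to a flat grey.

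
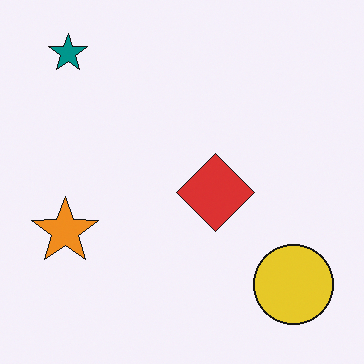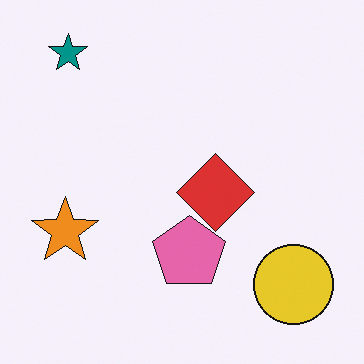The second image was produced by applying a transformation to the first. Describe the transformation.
It was overlaid with an additional pink pentagon.

A pink pentagon appears in the second image that is absent from the first.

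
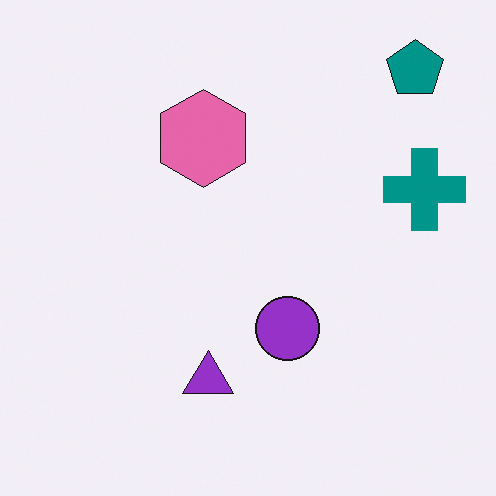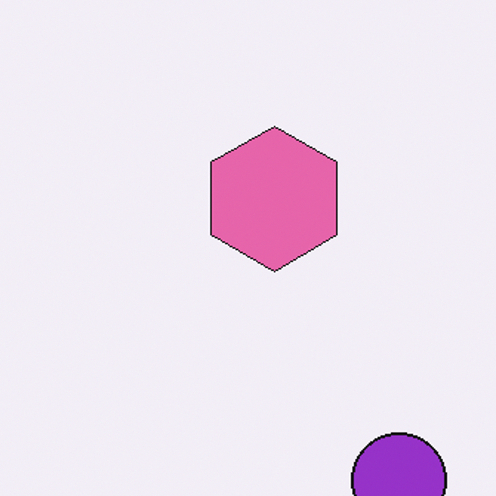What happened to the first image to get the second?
This is the original image cropped slightly and scaled back up.

The visible shapes are larger and the field of view is narrower; shapes near the original edges may be partly or wholly outside the frame — a crop-and-rescale.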